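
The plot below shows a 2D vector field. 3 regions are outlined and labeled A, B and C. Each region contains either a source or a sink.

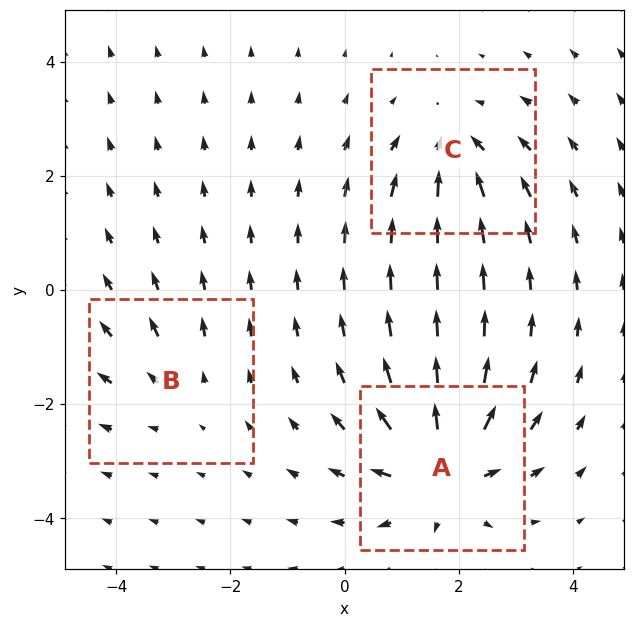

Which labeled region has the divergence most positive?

Divergence at each region's feature centre — A: about +6, B: about +2, C: about -4. Region A is most positive.

A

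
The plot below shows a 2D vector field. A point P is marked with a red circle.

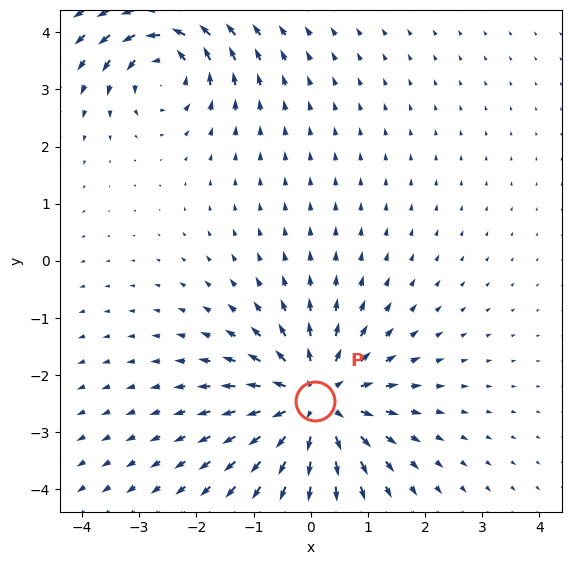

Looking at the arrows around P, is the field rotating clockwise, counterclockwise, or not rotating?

Near P at (0.1, -2.5) the arrows show no circulation. The curl there is ≈0.

not rotating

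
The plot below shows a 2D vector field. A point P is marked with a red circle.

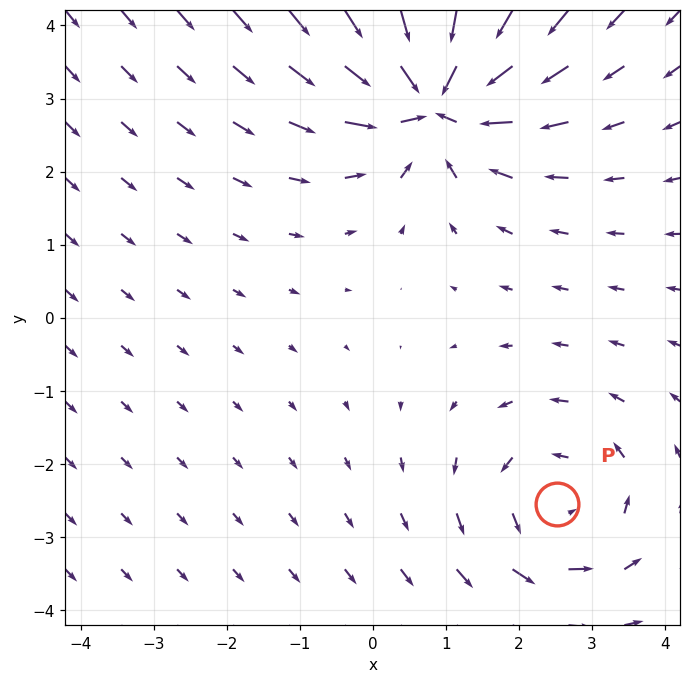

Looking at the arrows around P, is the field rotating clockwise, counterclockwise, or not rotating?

counterclockwise

Near P at (2.5, -2.6) the arrows circulate counterclockwise. The curl (z-component) there is about +3; positive curl means counterclockwise rotation.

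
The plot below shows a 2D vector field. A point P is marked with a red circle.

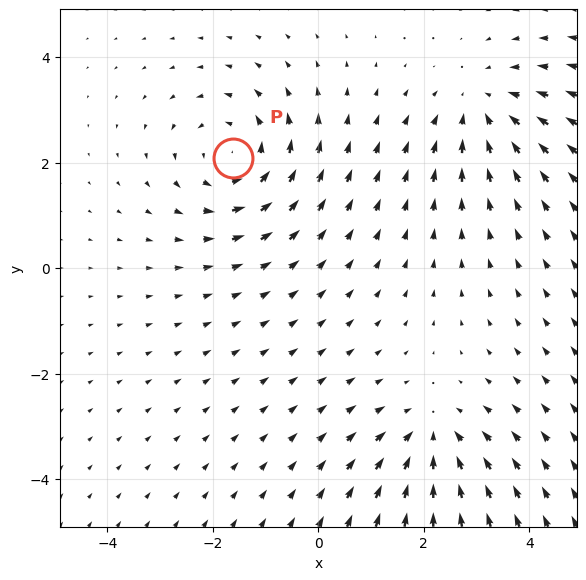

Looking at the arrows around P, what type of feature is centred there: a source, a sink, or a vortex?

vortex

At P (-1.6, 2.1) the arrows circulate counterclockwise. Divergence ≈0, curl about +4 — near-zero divergence with nonzero curl is a vortex.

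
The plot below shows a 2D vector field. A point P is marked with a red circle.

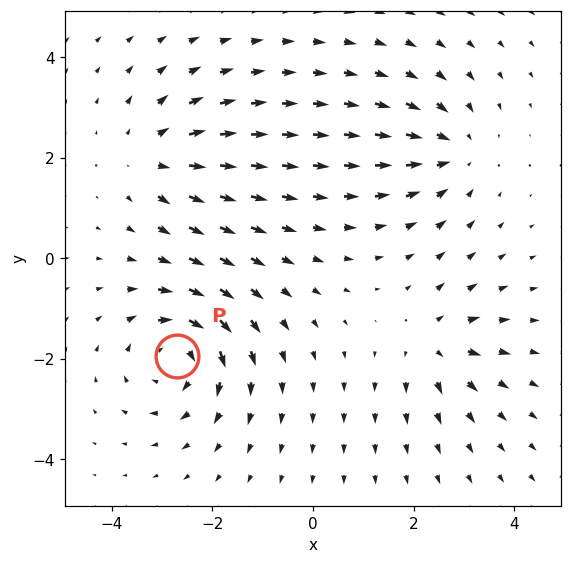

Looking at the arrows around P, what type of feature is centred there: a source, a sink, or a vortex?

At P (-2.7, -2.0) the arrows circulate clockwise. Divergence ≈0, curl about -5 — near-zero divergence with nonzero curl is a vortex.

vortex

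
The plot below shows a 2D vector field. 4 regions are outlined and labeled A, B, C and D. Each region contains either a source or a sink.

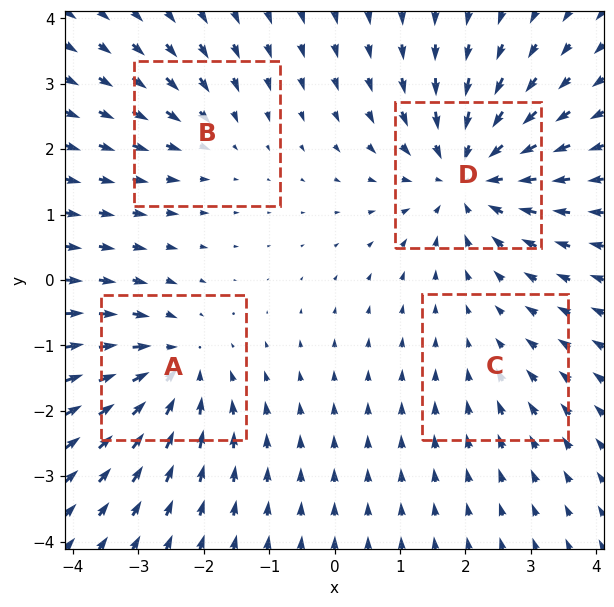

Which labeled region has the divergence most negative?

D

Divergence at each region's feature centre — A: about -5, B: about -3, C: about -2, D: about -7. Region D is most negative.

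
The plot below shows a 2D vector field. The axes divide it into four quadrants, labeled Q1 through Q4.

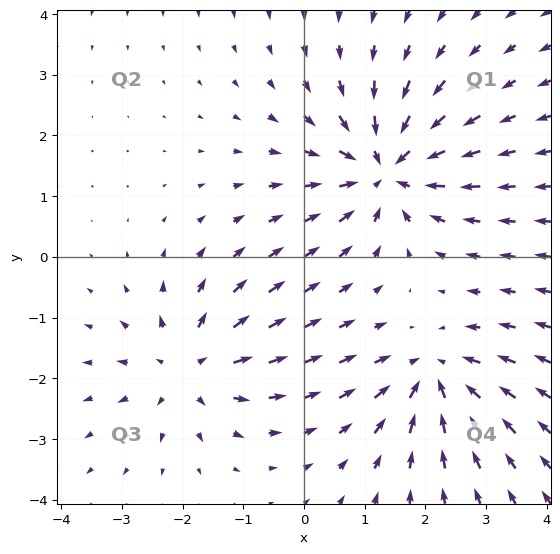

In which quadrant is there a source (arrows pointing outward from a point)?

The source sits at approximately (-1.9, -1.8), which lies in quadrant Q3. The divergence there is about +4, positive as expected for a source.

Q3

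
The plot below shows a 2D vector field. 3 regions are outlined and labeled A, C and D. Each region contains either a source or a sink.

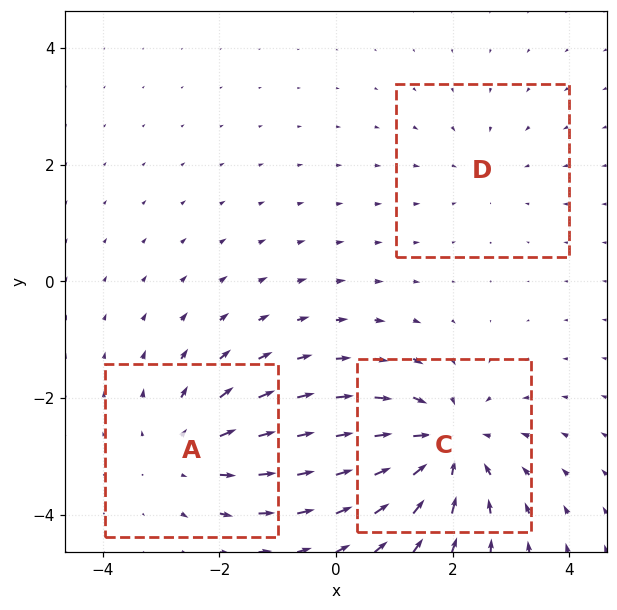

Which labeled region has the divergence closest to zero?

D

Divergence at each region's feature centre — A: about +3, C: about -5, D: about -2. Region D is closest to zero.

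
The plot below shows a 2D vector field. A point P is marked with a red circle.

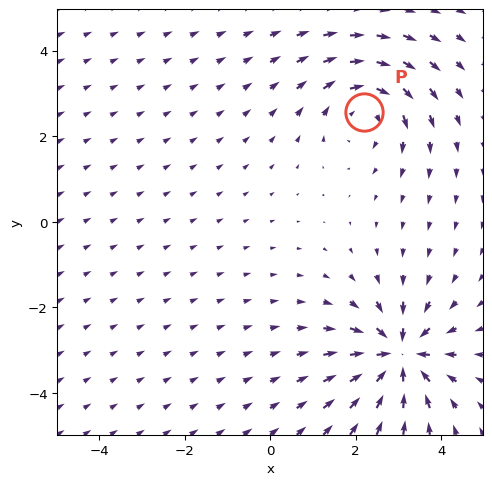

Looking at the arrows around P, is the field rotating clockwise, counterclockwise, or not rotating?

Near P at (2.2, 2.6) the arrows circulate clockwise. The curl (z-component) there is about -3; negative curl means clockwise rotation.

clockwise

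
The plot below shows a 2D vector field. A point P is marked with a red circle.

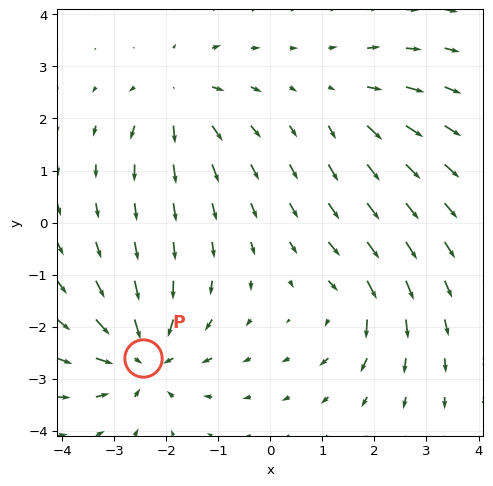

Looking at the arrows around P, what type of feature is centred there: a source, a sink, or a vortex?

At P (-2.4, -2.6) the arrows converge inward. Divergence about -5, curl ≈0 — negative divergence with near-zero curl is a sink.

sink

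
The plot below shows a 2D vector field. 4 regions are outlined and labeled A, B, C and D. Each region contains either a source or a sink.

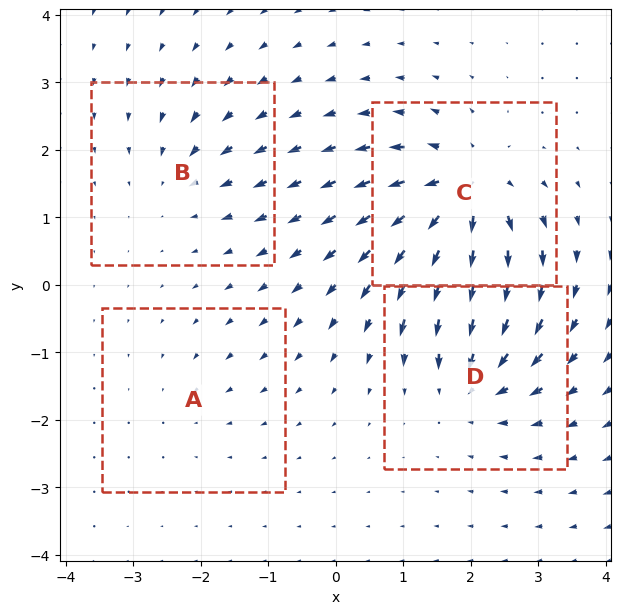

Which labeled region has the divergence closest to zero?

Divergence at each region's feature centre — A: about -2, B: about -4, C: about +9, D: about -6. Region A is closest to zero.

A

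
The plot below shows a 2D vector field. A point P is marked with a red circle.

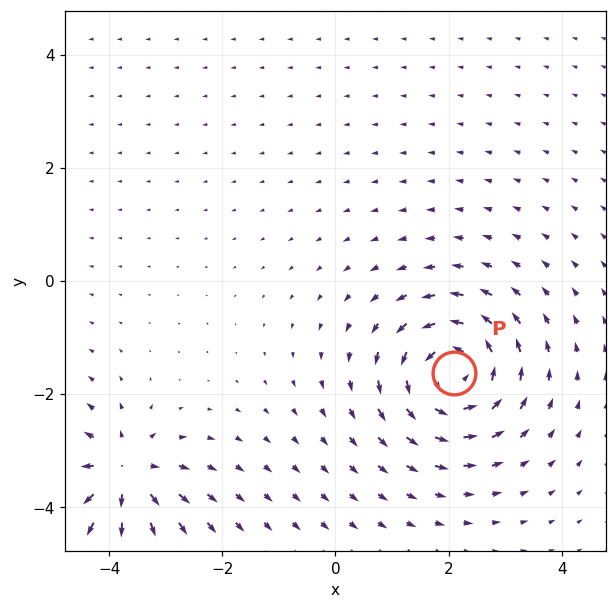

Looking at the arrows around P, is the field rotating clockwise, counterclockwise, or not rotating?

Near P at (2.1, -1.6) the arrows circulate counterclockwise. The curl (z-component) there is about +5; positive curl means counterclockwise rotation.

counterclockwise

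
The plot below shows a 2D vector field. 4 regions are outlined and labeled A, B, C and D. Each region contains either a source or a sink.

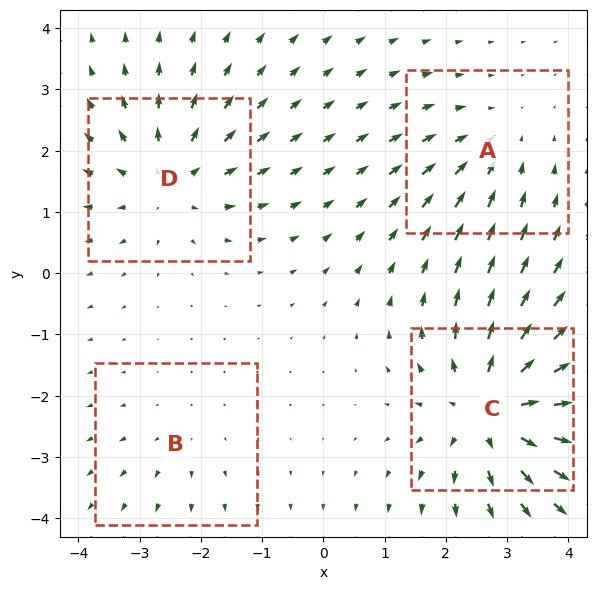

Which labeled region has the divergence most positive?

C

Divergence at each region's feature centre — A: about -3, B: about +2, C: about +6, D: about +4. Region C is most positive.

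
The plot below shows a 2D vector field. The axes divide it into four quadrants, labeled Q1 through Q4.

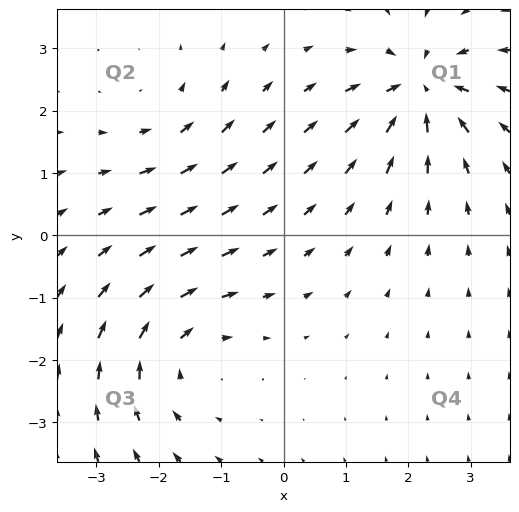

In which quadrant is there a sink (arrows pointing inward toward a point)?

Q1

The sink sits at approximately (2.2, 2.3), which lies in quadrant Q1. The divergence there is about -6, negative as expected for a sink.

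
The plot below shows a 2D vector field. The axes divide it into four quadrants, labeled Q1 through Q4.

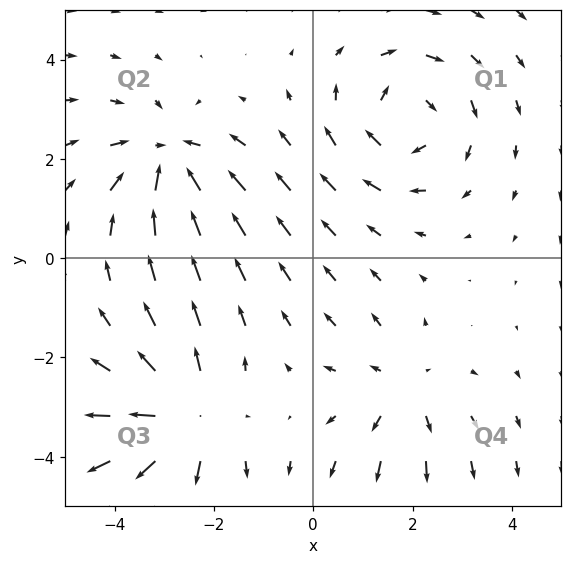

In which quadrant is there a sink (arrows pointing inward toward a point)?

The sink sits at approximately (-2.9, 2.0), which lies in quadrant Q2. The divergence there is about -4, negative as expected for a sink.

Q2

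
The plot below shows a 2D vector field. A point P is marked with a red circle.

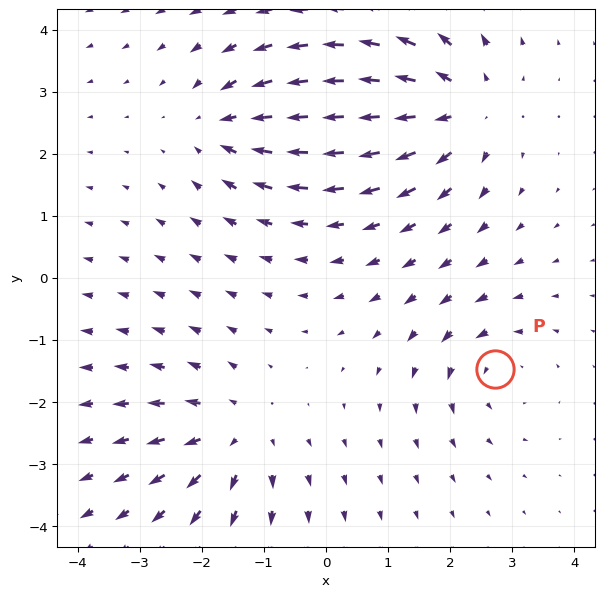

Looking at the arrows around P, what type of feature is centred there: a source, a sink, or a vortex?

At P (2.7, -1.5) the arrows circulate counterclockwise. Divergence ≈0, curl about +4 — near-zero divergence with nonzero curl is a vortex.

vortex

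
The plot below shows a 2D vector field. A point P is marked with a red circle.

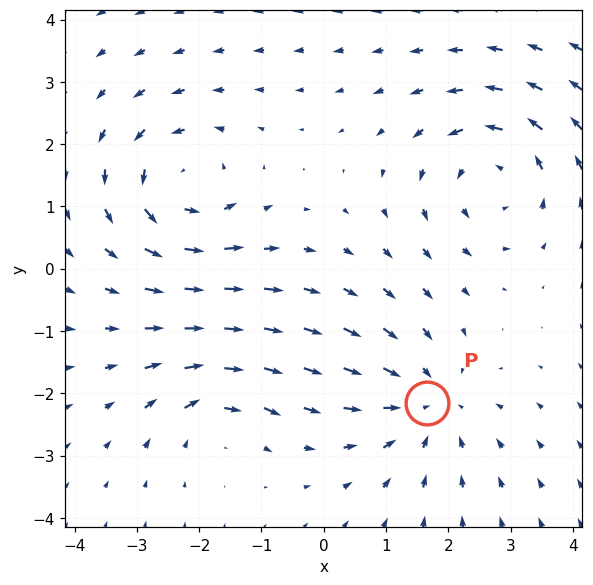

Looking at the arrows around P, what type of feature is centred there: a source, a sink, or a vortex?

sink

At P (1.7, -2.2) the arrows converge inward. Divergence about -4, curl ≈0 — negative divergence with near-zero curl is a sink.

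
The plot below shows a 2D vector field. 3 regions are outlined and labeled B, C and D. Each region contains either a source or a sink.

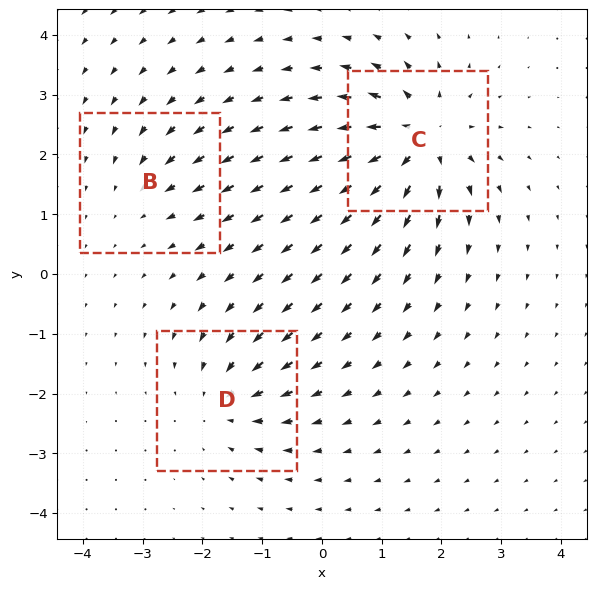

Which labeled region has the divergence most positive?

C

Divergence at each region's feature centre — B: about -2, C: about +6, D: about -4. Region C is most positive.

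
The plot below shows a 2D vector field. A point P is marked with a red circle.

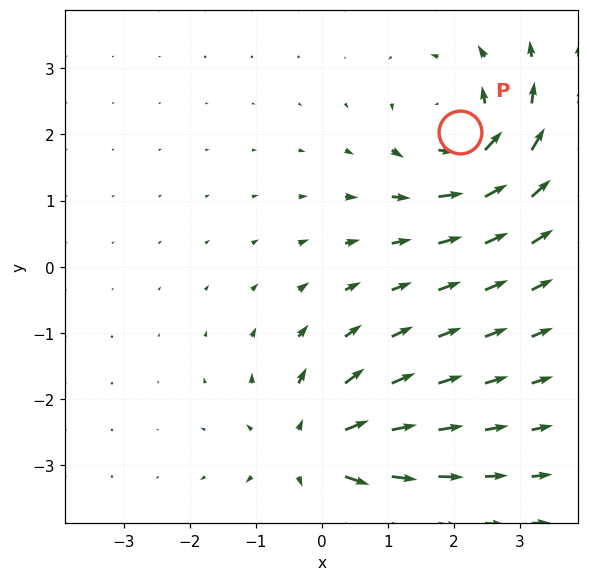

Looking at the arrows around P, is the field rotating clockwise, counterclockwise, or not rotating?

Near P at (2.1, 2.0) the arrows circulate counterclockwise. The curl (z-component) there is about +5; positive curl means counterclockwise rotation.

counterclockwise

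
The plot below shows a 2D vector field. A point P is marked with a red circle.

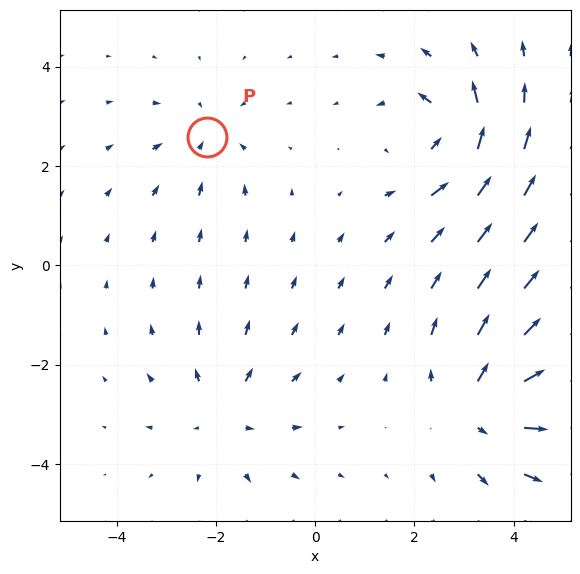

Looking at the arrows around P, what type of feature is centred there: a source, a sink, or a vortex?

At P (-2.2, 2.6) the arrows converge inward. Divergence about -3, curl ≈0 — negative divergence with near-zero curl is a sink.

sink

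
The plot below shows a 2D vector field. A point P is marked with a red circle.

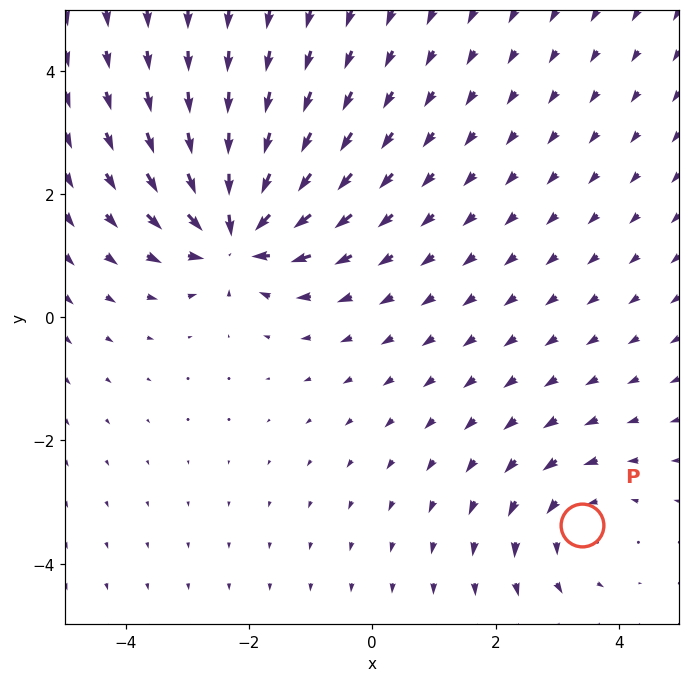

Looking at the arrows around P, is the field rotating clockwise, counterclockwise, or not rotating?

Near P at (3.4, -3.4) the arrows circulate counterclockwise. The curl (z-component) there is about +3; positive curl means counterclockwise rotation.

counterclockwise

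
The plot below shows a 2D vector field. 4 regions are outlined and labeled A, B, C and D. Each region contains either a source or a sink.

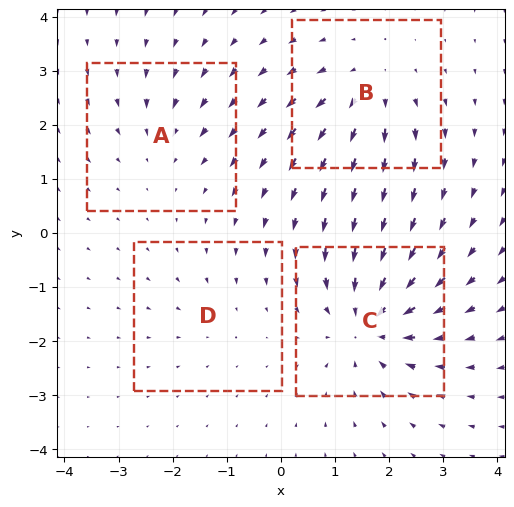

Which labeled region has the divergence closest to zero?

Divergence at each region's feature centre — A: about -3, B: about +5, C: about -7, D: about -2. Region D is closest to zero.

D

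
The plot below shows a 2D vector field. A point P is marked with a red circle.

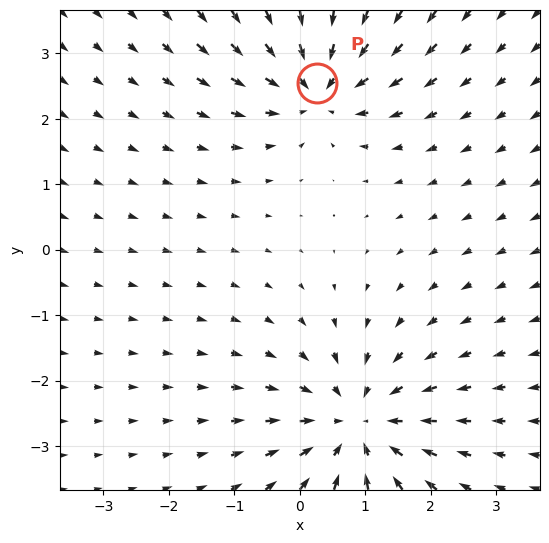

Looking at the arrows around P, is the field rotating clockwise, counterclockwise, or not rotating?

Near P at (0.3, 2.5) the arrows show no circulation. The curl there is ≈0.

not rotating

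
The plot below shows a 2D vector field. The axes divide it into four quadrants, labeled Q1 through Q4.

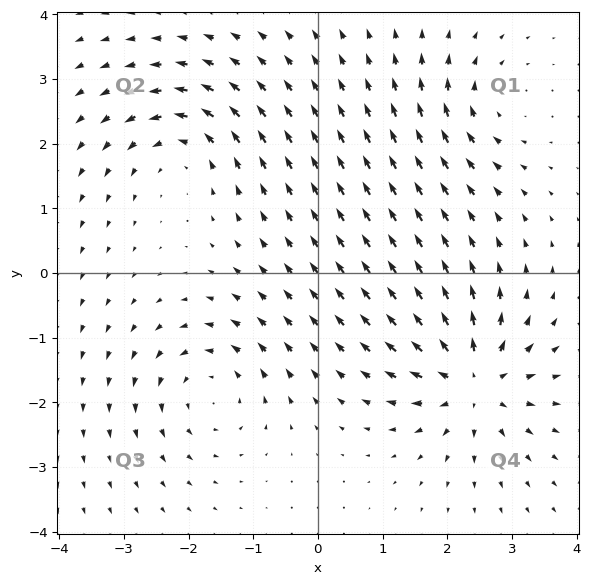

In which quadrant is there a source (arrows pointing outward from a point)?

The source sits at approximately (2.4, -1.7), which lies in quadrant Q4. The divergence there is about +7, positive as expected for a source.

Q4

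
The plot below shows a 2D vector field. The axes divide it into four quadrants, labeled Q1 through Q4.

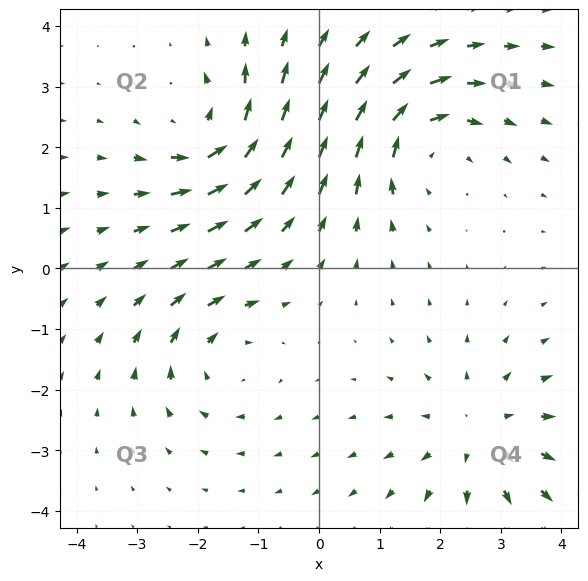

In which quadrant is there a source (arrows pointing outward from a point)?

The source sits at approximately (2.7, -2.7), which lies in quadrant Q4. The divergence there is about +3, positive as expected for a source.

Q4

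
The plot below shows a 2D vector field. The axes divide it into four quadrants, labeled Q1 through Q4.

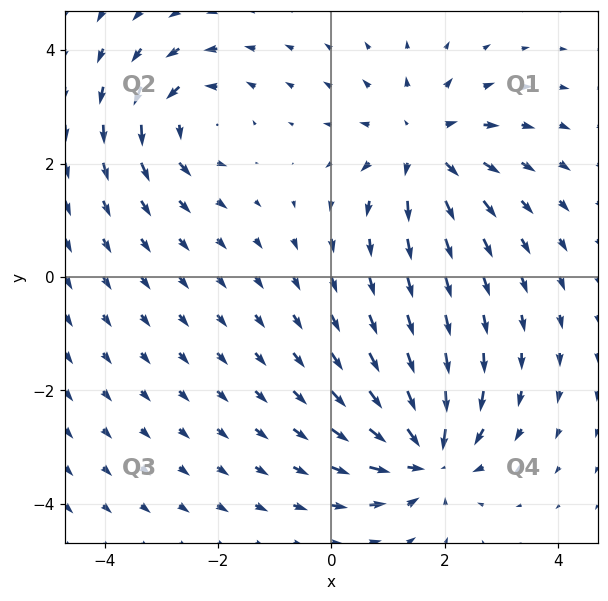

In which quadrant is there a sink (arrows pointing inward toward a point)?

The sink sits at approximately (1.7, -3.2), which lies in quadrant Q4. The divergence there is about -6, negative as expected for a sink.

Q4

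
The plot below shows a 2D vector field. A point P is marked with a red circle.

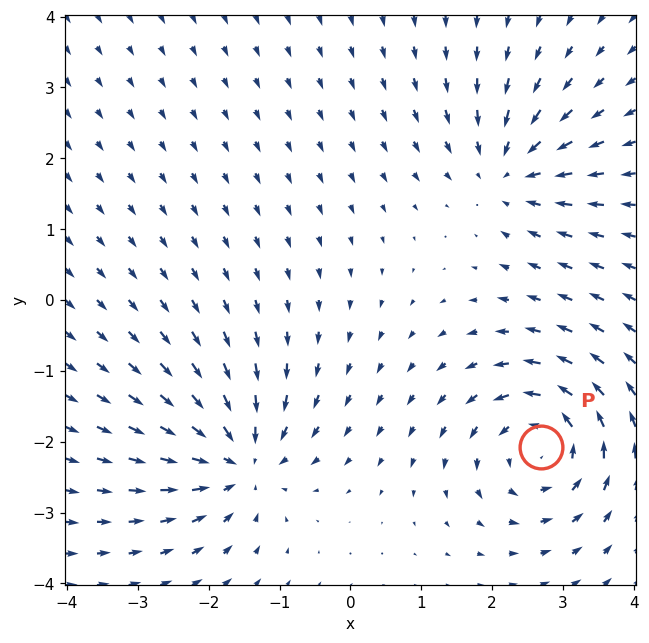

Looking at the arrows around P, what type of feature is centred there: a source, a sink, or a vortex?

At P (2.7, -2.1) the arrows circulate counterclockwise. Divergence ≈0, curl about +5 — near-zero divergence with nonzero curl is a vortex.

vortex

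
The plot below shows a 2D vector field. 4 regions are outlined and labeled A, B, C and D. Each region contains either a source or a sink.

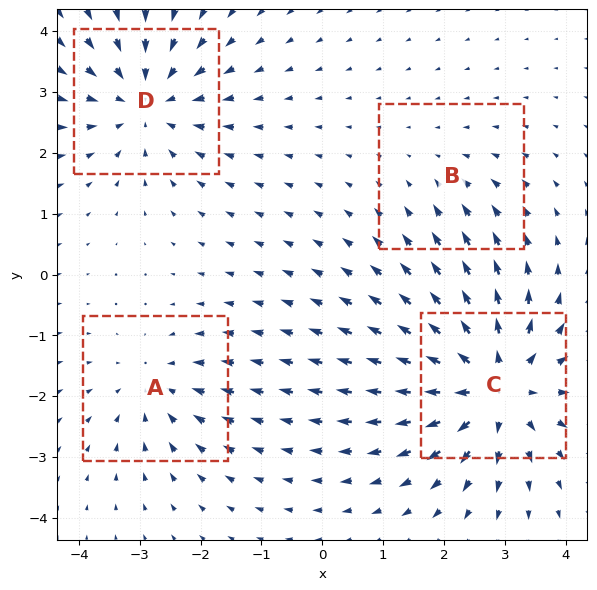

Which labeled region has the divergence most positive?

Divergence at each region's feature centre — A: about -3, B: about -2, C: about +6, D: about -5. Region C is most positive.

C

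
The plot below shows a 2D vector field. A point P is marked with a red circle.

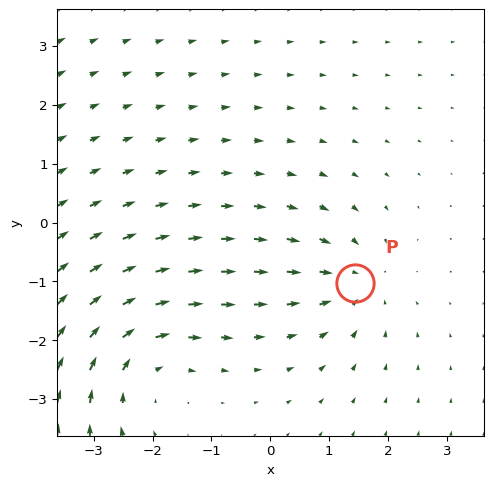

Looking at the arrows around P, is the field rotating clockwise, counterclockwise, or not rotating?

not rotating

Near P at (1.4, -1.0) the arrows show no circulation. The curl there is ≈0.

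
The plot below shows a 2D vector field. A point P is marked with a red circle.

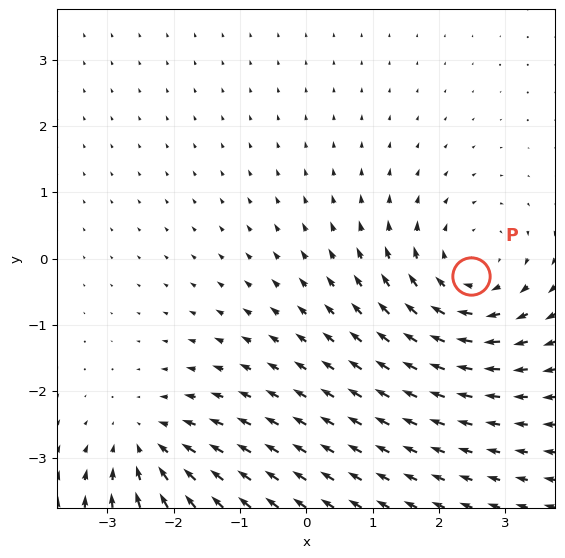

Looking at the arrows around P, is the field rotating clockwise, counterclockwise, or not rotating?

Near P at (2.5, -0.3) the arrows circulate clockwise. The curl (z-component) there is about -4; negative curl means clockwise rotation.

clockwise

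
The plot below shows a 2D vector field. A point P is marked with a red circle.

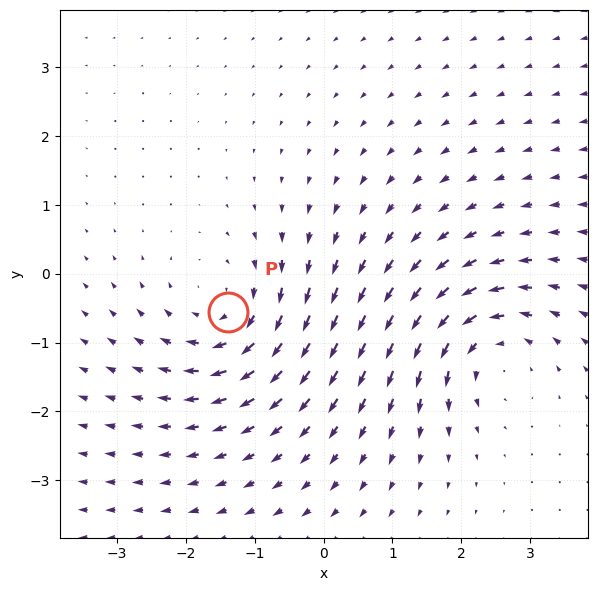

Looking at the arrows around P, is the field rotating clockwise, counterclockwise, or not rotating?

Near P at (-1.4, -0.6) the arrows circulate clockwise. The curl (z-component) there is about -4; negative curl means clockwise rotation.

clockwise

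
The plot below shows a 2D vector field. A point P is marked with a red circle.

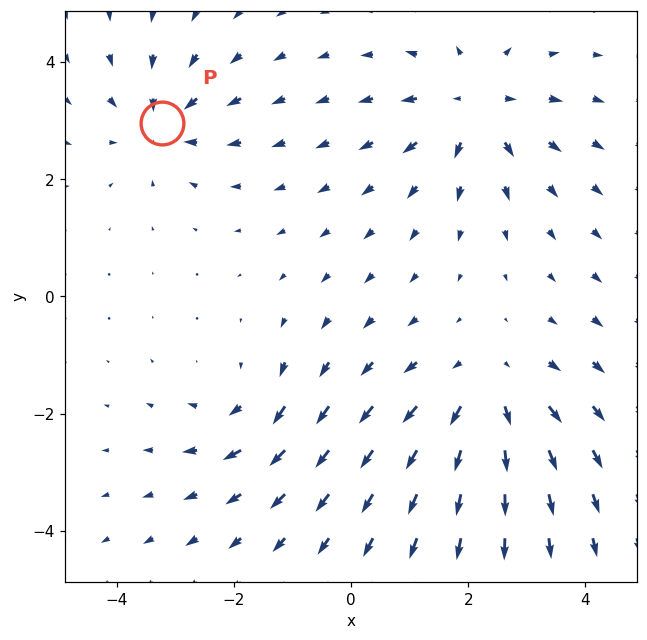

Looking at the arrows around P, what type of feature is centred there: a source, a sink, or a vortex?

At P (-3.2, 3.0) the arrows converge inward. Divergence about -4, curl ≈0 — negative divergence with near-zero curl is a sink.

sink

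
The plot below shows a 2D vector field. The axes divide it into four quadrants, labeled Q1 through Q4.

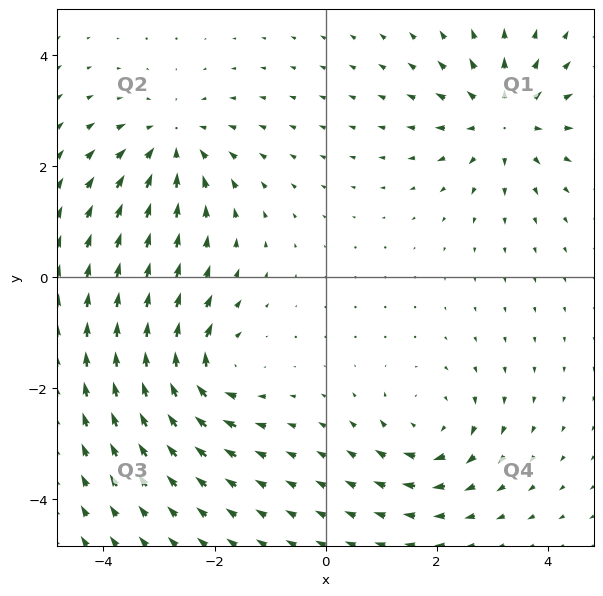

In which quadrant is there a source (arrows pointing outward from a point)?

The source sits at approximately (3.2, 2.8), which lies in quadrant Q1. The divergence there is about +4, positive as expected for a source.

Q1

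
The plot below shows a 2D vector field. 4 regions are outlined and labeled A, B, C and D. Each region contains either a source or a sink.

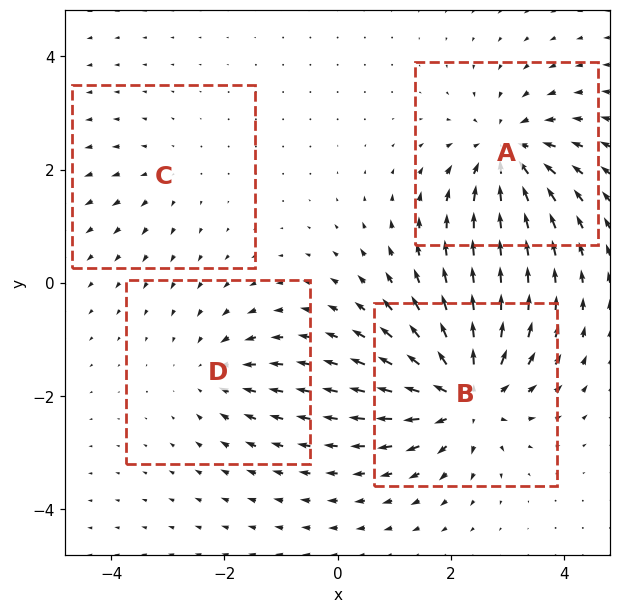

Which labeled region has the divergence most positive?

B

Divergence at each region's feature centre — A: about -6, B: about +8, C: about +2, D: about -4. Region B is most positive.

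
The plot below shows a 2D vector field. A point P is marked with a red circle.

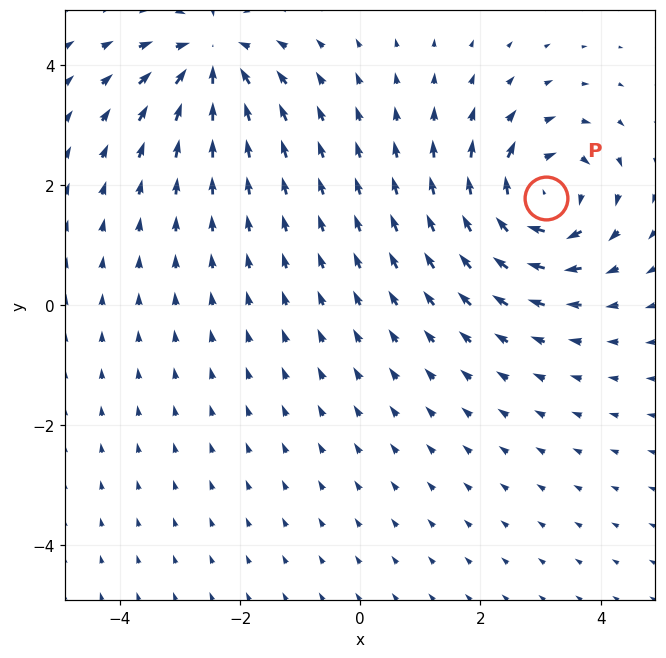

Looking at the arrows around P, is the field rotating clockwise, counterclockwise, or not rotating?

Near P at (3.1, 1.8) the arrows circulate clockwise. The curl (z-component) there is about -6; negative curl means clockwise rotation.

clockwise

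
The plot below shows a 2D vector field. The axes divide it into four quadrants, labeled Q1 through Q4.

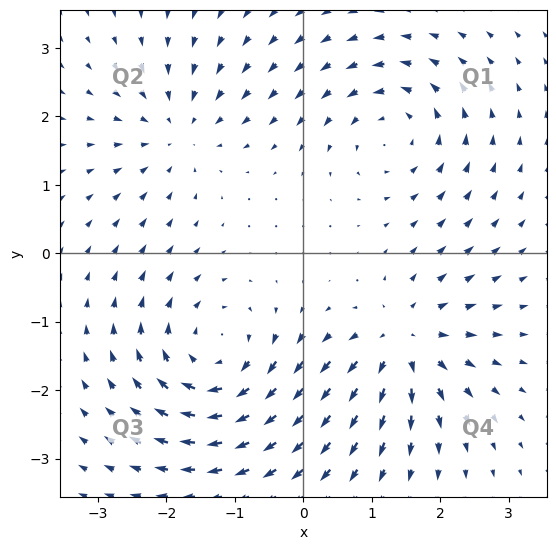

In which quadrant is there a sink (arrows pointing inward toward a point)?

Q2

The sink sits at approximately (-1.8, 1.8), which lies in quadrant Q2. The divergence there is about -3, negative as expected for a sink.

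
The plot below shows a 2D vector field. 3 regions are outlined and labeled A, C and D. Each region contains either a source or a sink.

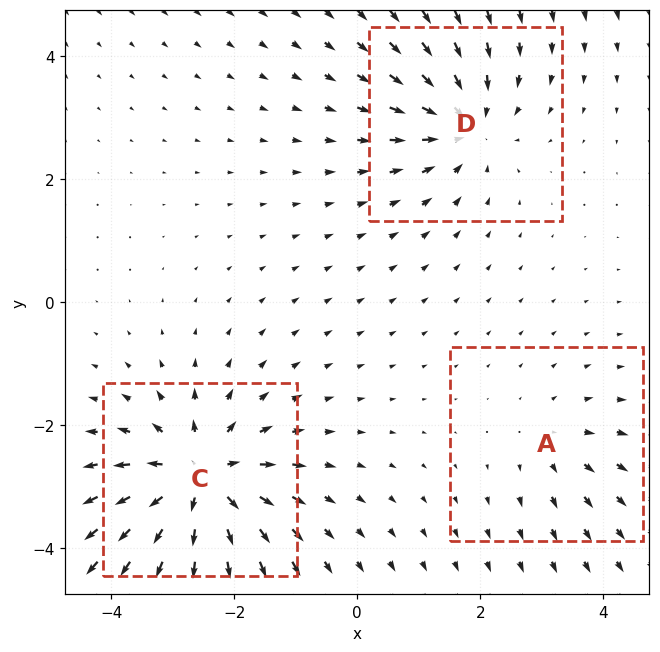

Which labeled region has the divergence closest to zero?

Divergence at each region's feature centre — A: about +2, C: about +6, D: about -4. Region A is closest to zero.

A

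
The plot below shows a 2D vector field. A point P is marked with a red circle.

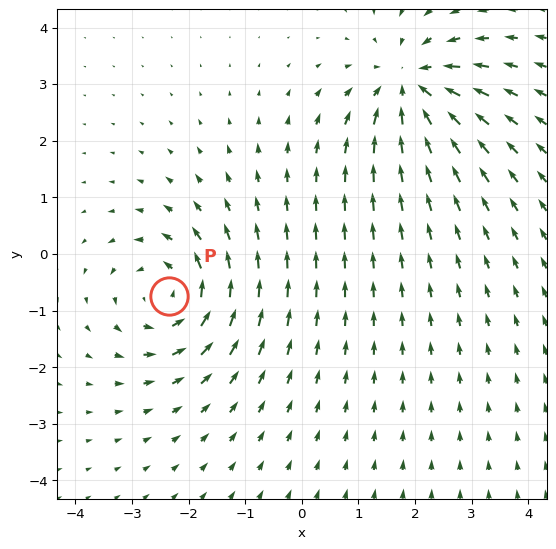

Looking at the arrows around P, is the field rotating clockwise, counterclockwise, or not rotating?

counterclockwise

Near P at (-2.3, -0.7) the arrows circulate counterclockwise. The curl (z-component) there is about +4; positive curl means counterclockwise rotation.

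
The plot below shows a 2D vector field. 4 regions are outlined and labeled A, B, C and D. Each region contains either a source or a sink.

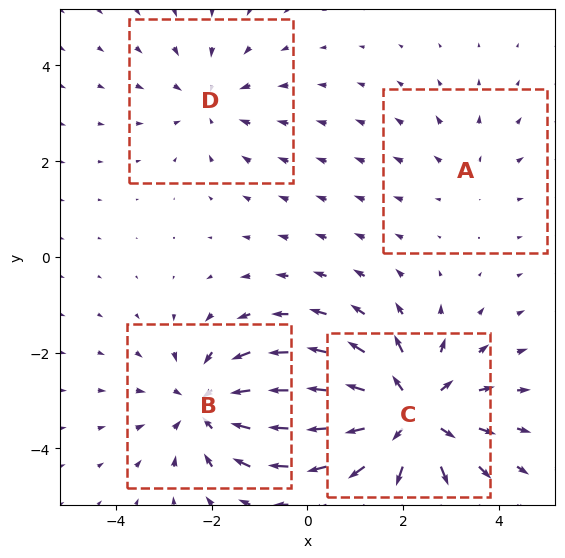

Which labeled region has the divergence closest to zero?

A

Divergence at each region's feature centre — A: about +2, B: about -4, C: about +6, D: about -3. Region A is closest to zero.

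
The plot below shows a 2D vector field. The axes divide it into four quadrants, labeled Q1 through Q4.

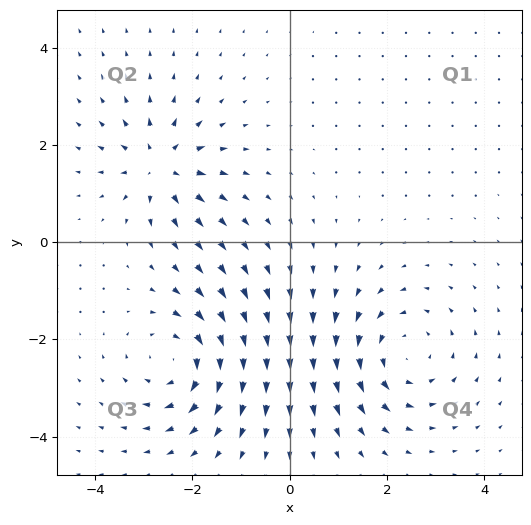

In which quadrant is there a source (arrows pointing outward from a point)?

The source sits at approximately (-2.7, 1.6), which lies in quadrant Q2. The divergence there is about +5, positive as expected for a source.

Q2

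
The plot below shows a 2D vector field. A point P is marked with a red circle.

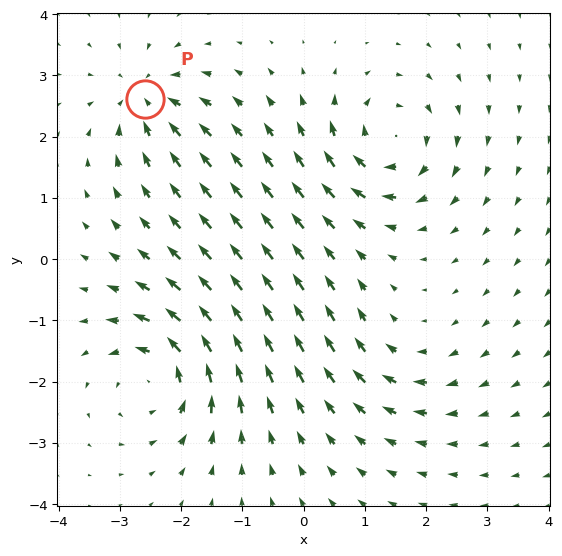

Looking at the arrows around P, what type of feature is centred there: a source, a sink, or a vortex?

sink

At P (-2.6, 2.6) the arrows converge inward. Divergence about -4, curl ≈0 — negative divergence with near-zero curl is a sink.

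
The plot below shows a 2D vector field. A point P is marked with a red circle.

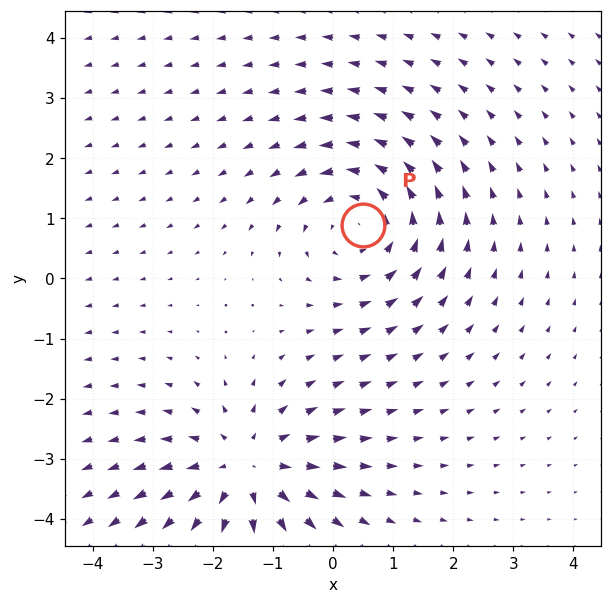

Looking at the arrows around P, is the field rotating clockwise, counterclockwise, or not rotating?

Near P at (0.5, 0.9) the arrows circulate counterclockwise. The curl (z-component) there is about +4; positive curl means counterclockwise rotation.

counterclockwise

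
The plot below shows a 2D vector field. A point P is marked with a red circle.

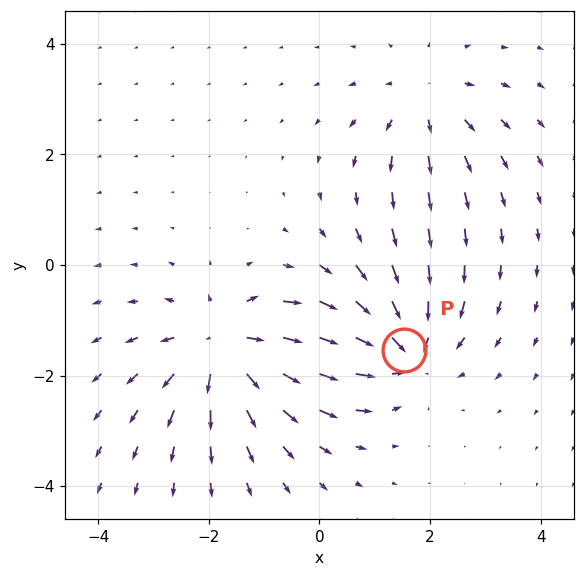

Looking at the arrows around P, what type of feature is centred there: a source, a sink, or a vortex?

At P (1.5, -1.5) the arrows converge inward. Divergence about -5, curl ≈0 — negative divergence with near-zero curl is a sink.

sink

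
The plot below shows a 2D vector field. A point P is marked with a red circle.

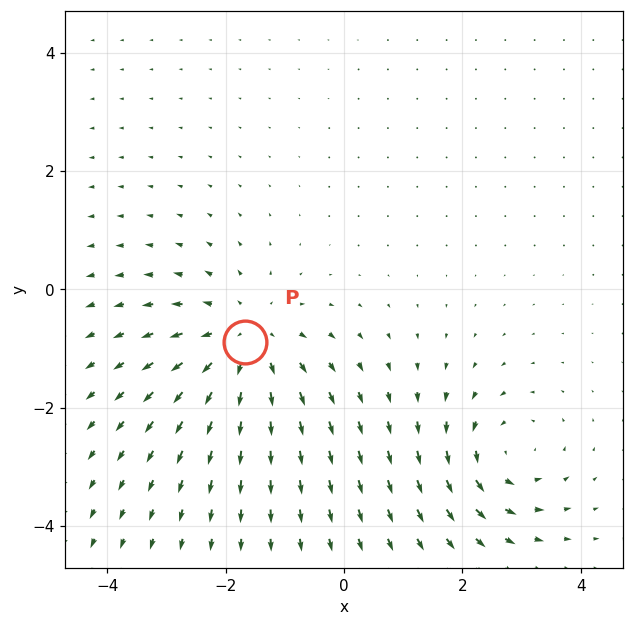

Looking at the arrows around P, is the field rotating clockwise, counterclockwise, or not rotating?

Near P at (-1.7, -0.9) the arrows show no circulation. The curl there is ≈0.

not rotating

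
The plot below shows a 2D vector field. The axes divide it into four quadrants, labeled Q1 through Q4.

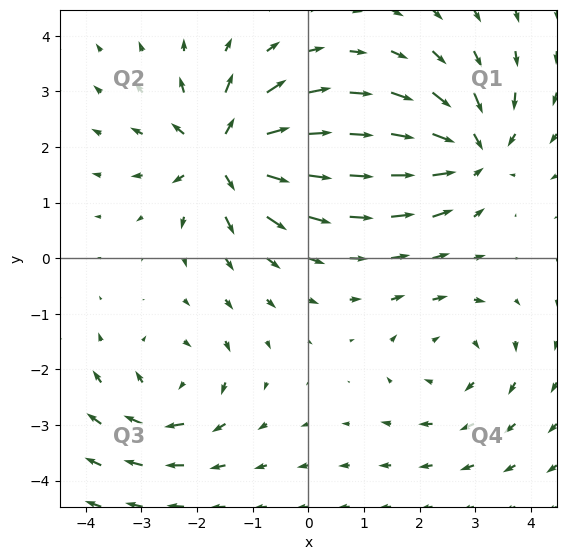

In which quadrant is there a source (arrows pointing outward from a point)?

The source sits at approximately (-1.5, 1.9), which lies in quadrant Q2. The divergence there is about +7, positive as expected for a source.

Q2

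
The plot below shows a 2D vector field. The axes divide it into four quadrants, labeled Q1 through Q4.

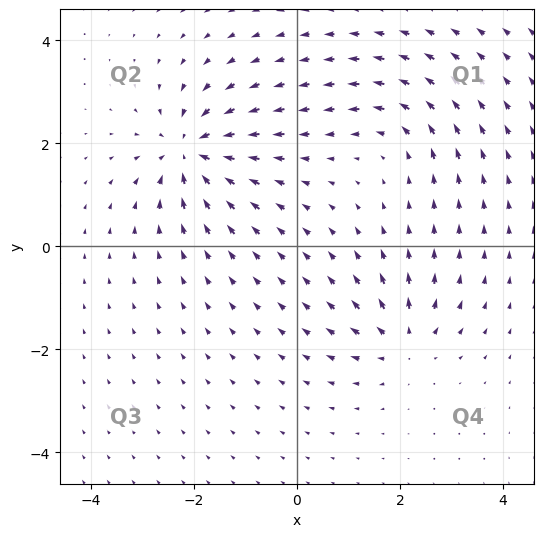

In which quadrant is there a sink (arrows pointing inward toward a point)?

Q2

The sink sits at approximately (-2.1, 1.8), which lies in quadrant Q2. The divergence there is about -6, negative as expected for a sink.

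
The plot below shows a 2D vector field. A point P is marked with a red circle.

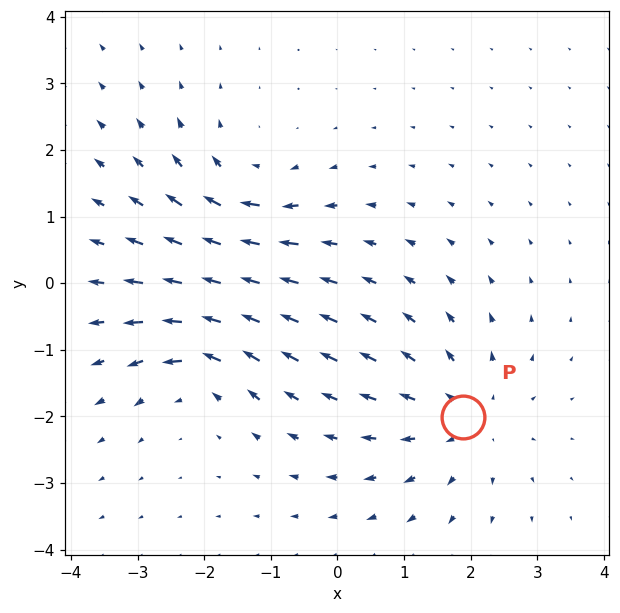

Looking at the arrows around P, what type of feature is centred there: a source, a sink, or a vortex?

source

At P (1.9, -2.0) the arrows spread outward. Divergence about +4, curl ≈0 — positive divergence with near-zero curl is a source.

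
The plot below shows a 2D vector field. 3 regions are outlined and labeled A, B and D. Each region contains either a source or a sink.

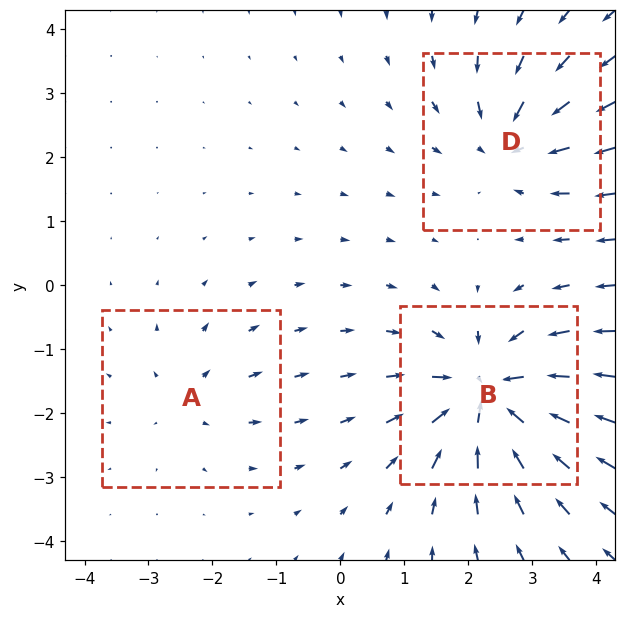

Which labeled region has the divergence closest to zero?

A

Divergence at each region's feature centre — A: about +2, B: about -6, D: about -4. Region A is closest to zero.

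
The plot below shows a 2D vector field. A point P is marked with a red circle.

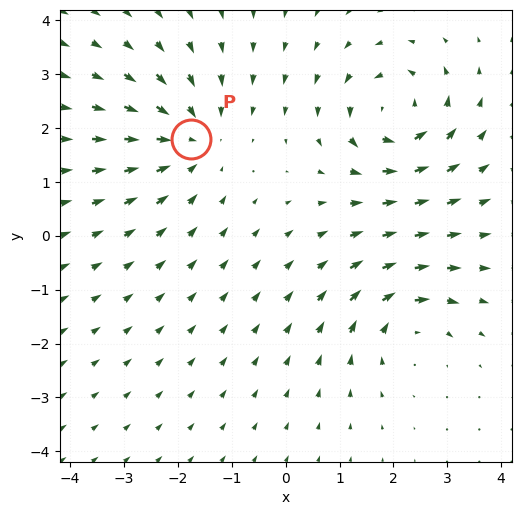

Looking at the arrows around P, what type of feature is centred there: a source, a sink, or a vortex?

sink

At P (-1.8, 1.8) the arrows converge inward. Divergence about -3, curl ≈0 — negative divergence with near-zero curl is a sink.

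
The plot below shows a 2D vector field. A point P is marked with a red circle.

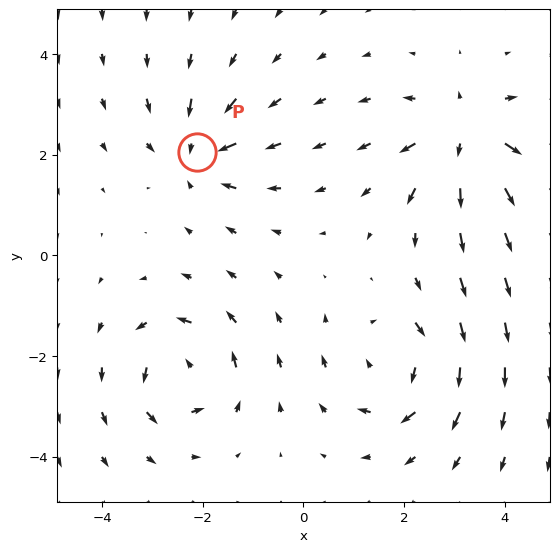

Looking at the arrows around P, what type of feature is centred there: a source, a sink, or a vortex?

At P (-2.1, 2.0) the arrows converge inward. Divergence about -5, curl ≈0 — negative divergence with near-zero curl is a sink.

sink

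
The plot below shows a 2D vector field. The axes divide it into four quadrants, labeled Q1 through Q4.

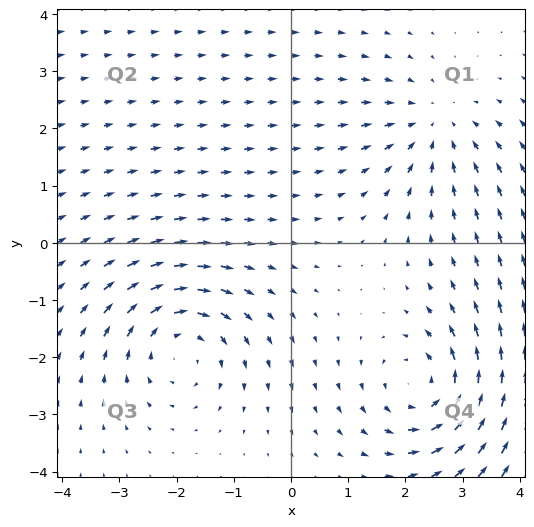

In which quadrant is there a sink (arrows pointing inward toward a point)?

The sink sits at approximately (2.5, 2.0), which lies in quadrant Q1. The divergence there is about -3, negative as expected for a sink.

Q1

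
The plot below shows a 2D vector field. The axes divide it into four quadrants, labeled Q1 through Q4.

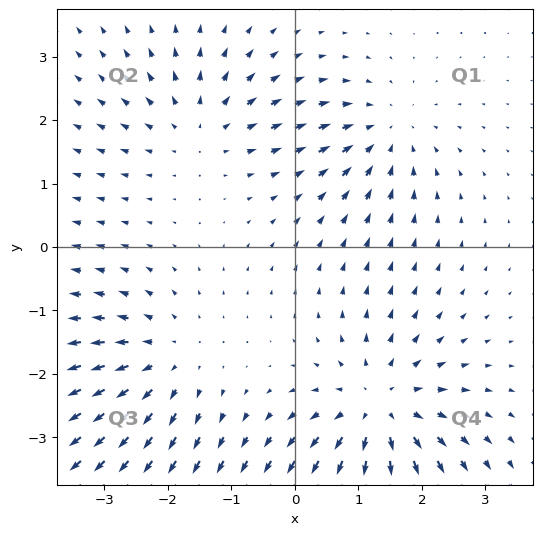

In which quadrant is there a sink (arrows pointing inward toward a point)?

The sink sits at approximately (1.4, 1.8), which lies in quadrant Q1. The divergence there is about -3, negative as expected for a sink.

Q1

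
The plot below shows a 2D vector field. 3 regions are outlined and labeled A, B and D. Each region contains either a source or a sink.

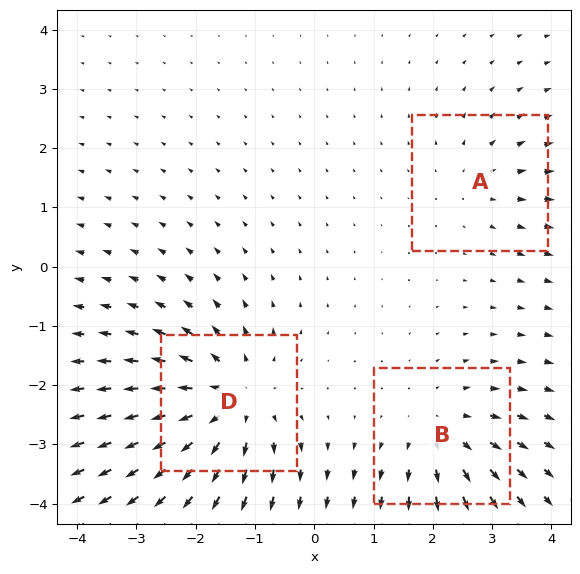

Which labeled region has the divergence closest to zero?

A

Divergence at each region's feature centre — A: about +2, B: about +3, D: about +4. Region A is closest to zero.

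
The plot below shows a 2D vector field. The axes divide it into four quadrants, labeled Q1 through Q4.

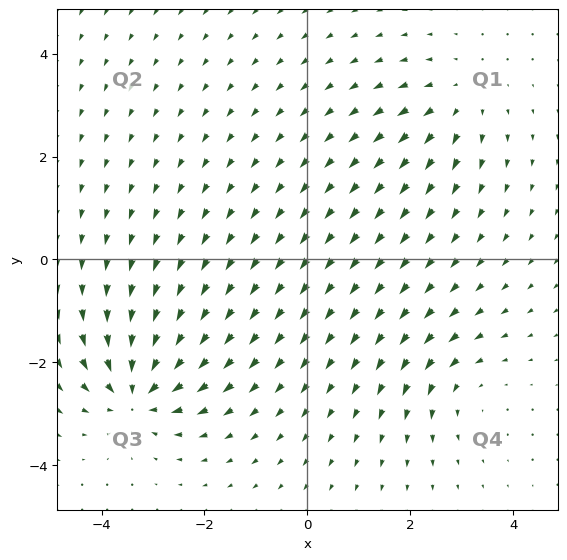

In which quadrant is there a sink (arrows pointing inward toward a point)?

The sink sits at approximately (-3.3, -2.6), which lies in quadrant Q3. The divergence there is about -7, negative as expected for a sink.

Q3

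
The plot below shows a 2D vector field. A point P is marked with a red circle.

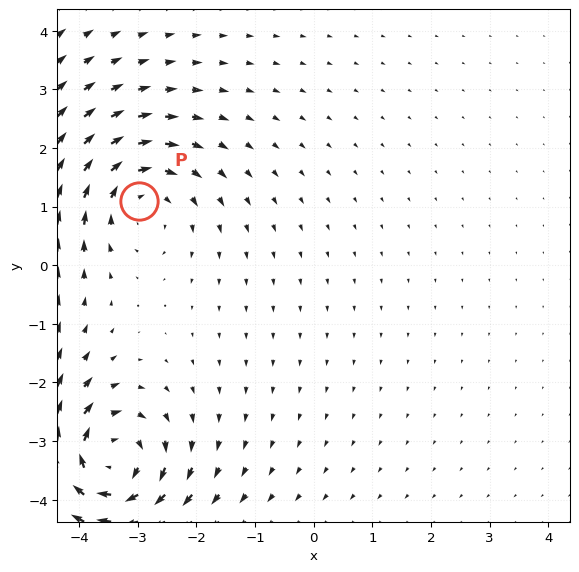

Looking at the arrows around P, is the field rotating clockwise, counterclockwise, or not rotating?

clockwise

Near P at (-3.0, 1.1) the arrows circulate clockwise. The curl (z-component) there is about -2; negative curl means clockwise rotation.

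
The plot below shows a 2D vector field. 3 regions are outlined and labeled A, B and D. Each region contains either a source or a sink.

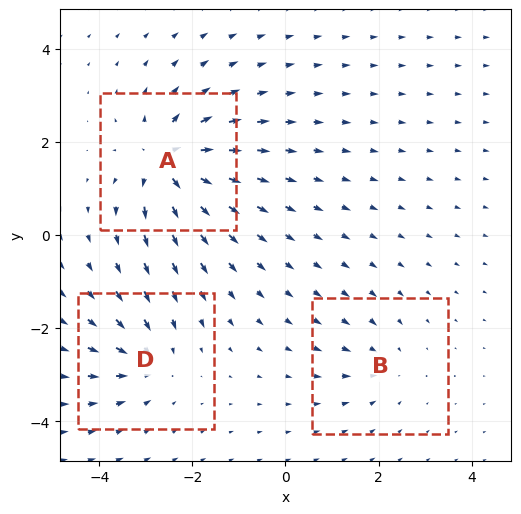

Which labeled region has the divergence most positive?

Divergence at each region's feature centre — A: about +6, B: about -2, D: about -3. Region A is most positive.

A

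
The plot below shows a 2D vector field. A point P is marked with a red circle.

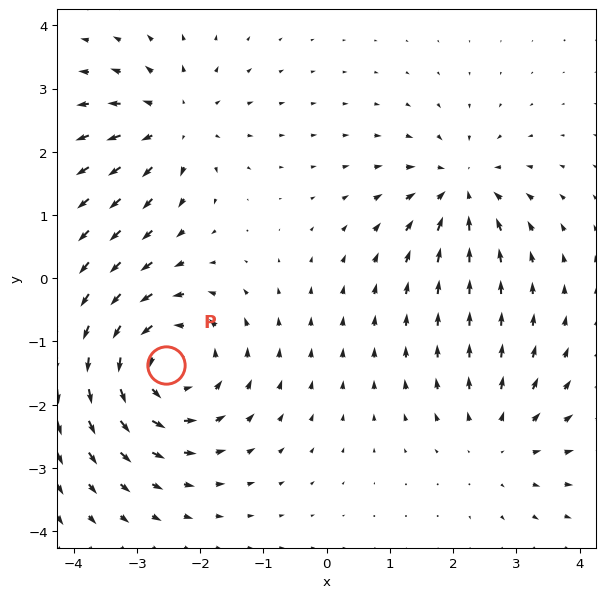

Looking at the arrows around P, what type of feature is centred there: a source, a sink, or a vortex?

vortex

At P (-2.5, -1.4) the arrows circulate counterclockwise. Divergence ≈0, curl about +5 — near-zero divergence with nonzero curl is a vortex.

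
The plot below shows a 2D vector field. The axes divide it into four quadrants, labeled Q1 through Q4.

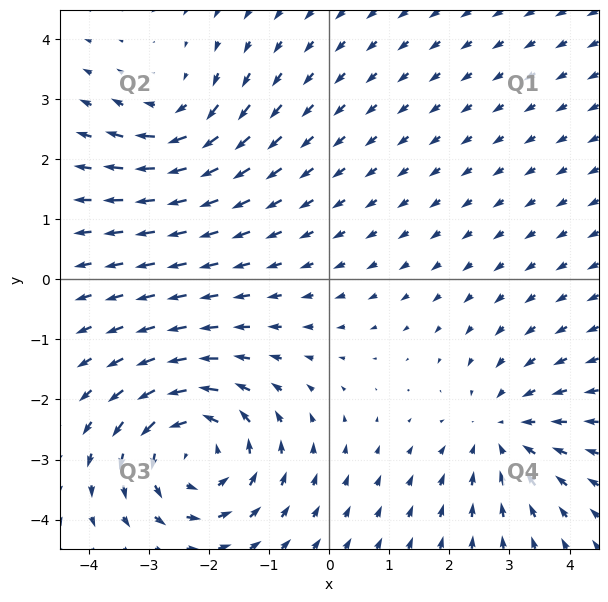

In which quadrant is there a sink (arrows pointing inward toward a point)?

Q4

The sink sits at approximately (2.9, -2.5), which lies in quadrant Q4. The divergence there is about -3, negative as expected for a sink.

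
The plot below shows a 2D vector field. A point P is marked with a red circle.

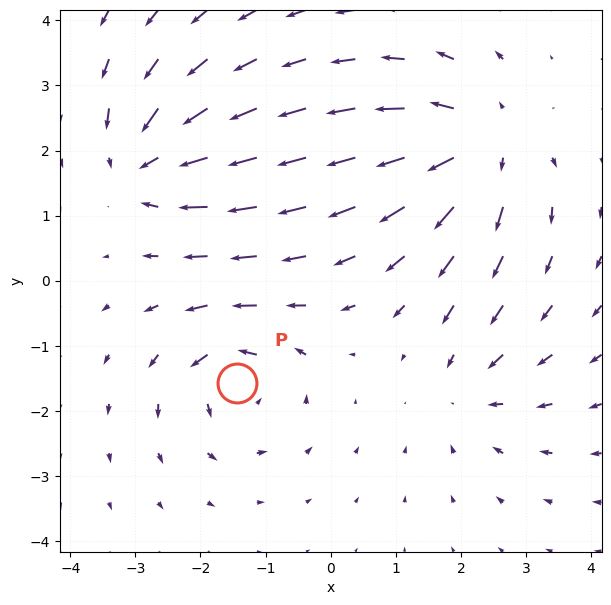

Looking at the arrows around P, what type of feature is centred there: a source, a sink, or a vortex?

At P (-1.4, -1.6) the arrows circulate counterclockwise. Divergence ≈0, curl about +5 — near-zero divergence with nonzero curl is a vortex.

vortex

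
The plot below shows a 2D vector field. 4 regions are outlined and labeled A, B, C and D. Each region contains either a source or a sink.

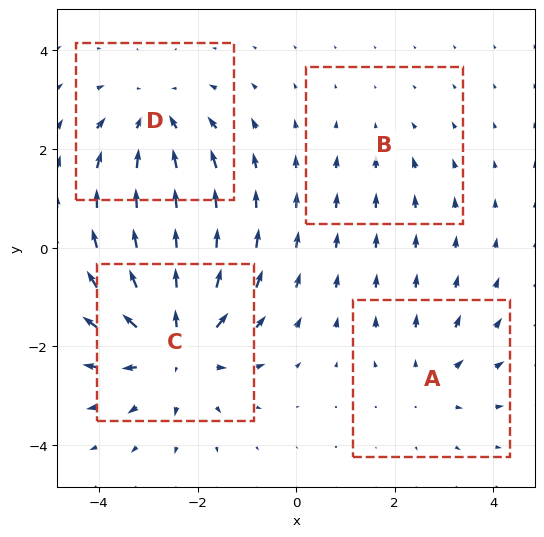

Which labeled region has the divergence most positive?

C

Divergence at each region's feature centre — A: about +3, B: about -2, C: about +6, D: about -4. Region C is most positive.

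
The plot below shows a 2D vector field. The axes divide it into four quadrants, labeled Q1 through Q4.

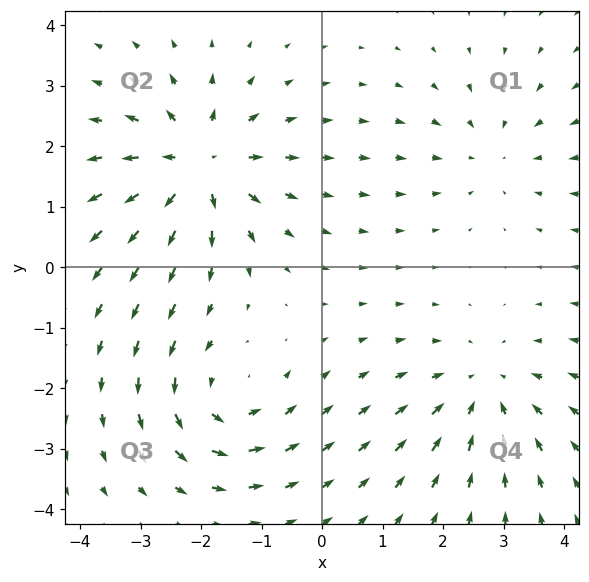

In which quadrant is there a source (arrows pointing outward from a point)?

The source sits at approximately (-2.0, 1.7), which lies in quadrant Q2. The divergence there is about +5, positive as expected for a source.

Q2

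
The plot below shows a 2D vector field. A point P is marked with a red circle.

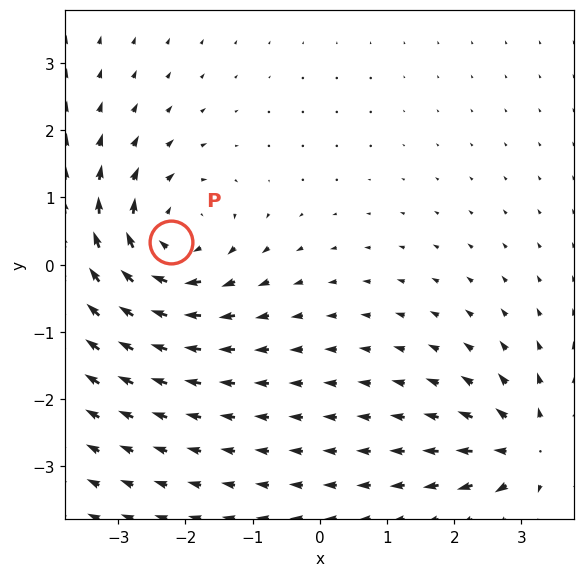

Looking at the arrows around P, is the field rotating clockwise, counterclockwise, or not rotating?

clockwise

Near P at (-2.2, 0.3) the arrows circulate clockwise. The curl (z-component) there is about -4; negative curl means clockwise rotation.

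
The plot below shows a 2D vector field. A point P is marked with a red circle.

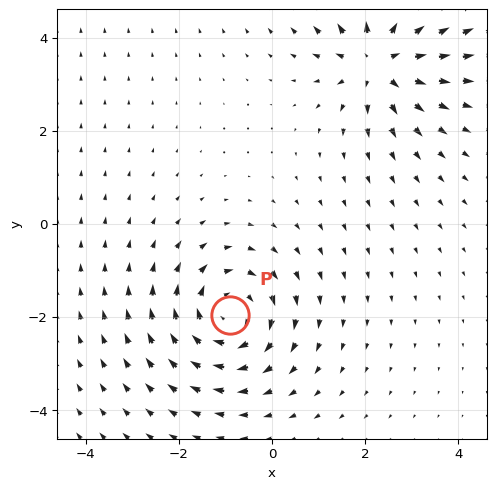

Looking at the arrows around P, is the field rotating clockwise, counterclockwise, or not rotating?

Near P at (-0.9, -2.0) the arrows circulate clockwise. The curl (z-component) there is about -3; negative curl means clockwise rotation.

clockwise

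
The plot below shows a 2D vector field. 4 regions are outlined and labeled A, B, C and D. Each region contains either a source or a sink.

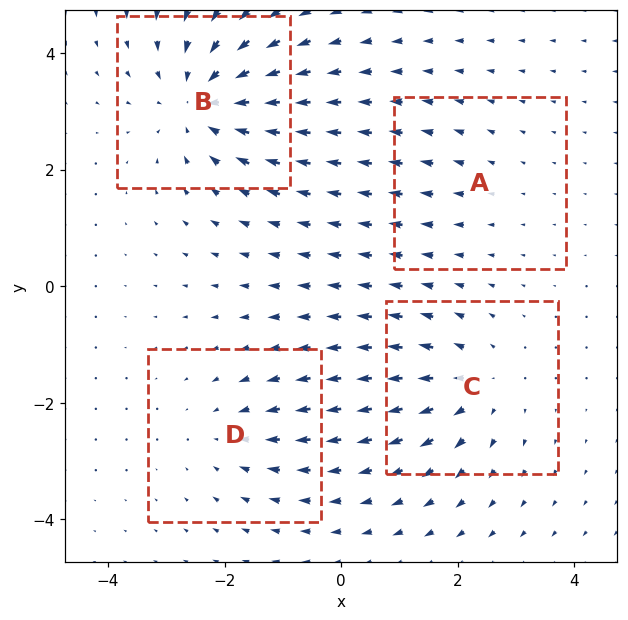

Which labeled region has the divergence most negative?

Divergence at each region's feature centre — A: about +2, B: about -6, C: about +4, D: about -3. Region B is most negative.

B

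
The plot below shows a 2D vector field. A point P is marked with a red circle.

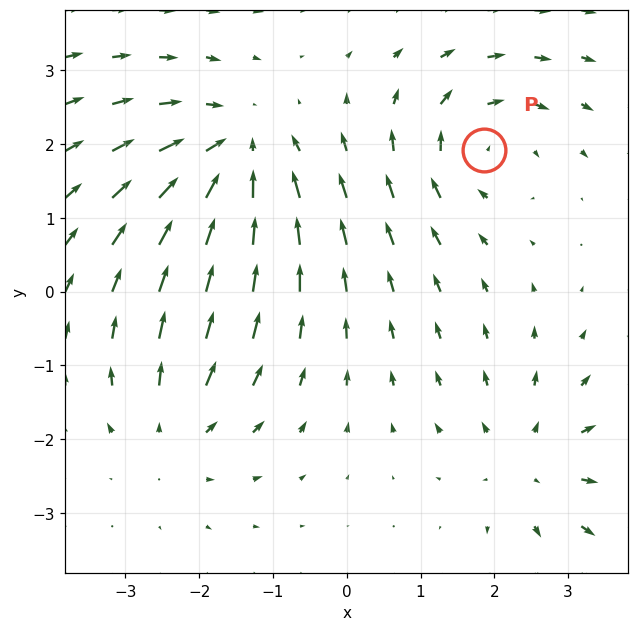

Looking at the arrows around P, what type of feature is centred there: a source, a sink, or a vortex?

At P (1.9, 1.9) the arrows circulate clockwise. Divergence ≈0, curl about -4 — near-zero divergence with nonzero curl is a vortex.

vortex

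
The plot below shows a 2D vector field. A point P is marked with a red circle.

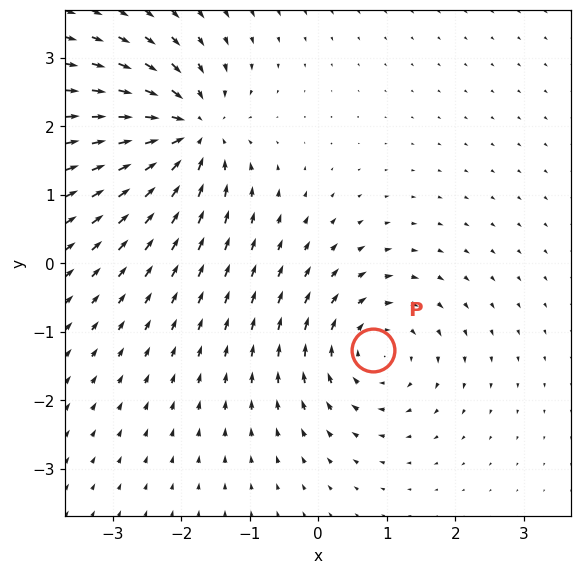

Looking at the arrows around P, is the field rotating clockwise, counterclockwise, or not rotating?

Near P at (0.8, -1.3) the arrows circulate clockwise. The curl (z-component) there is about -4; negative curl means clockwise rotation.

clockwise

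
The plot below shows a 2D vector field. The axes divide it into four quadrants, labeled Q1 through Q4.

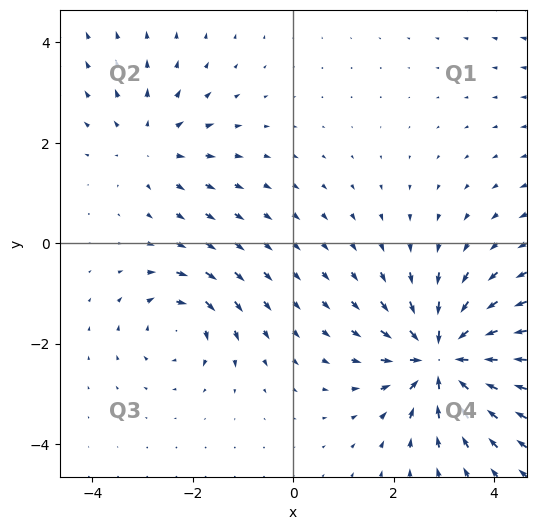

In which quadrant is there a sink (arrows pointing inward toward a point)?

Q4

The sink sits at approximately (3.0, -2.3), which lies in quadrant Q4. The divergence there is about -6, negative as expected for a sink.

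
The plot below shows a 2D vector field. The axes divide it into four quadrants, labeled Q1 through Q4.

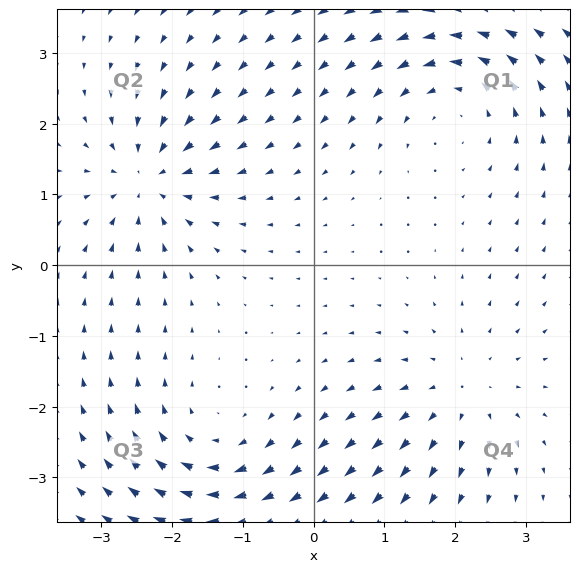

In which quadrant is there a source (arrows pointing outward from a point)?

Q4

The source sits at approximately (2.1, -1.8), which lies in quadrant Q4. The divergence there is about +4, positive as expected for a source.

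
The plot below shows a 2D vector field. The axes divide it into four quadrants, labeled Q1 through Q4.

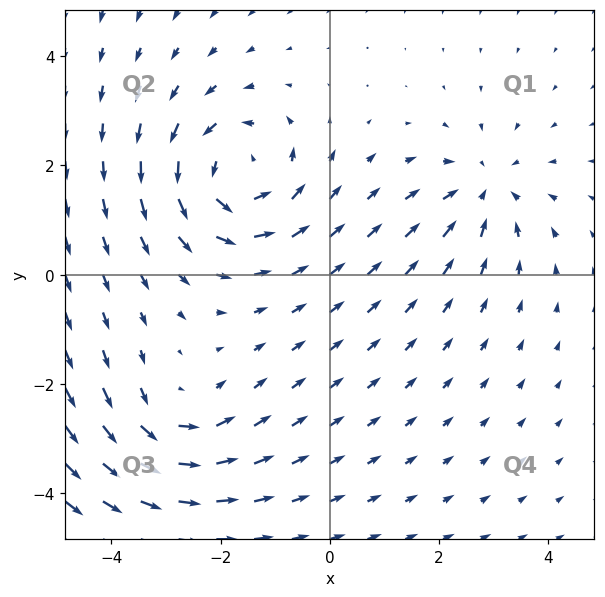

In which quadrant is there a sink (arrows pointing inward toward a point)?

Q1

The sink sits at approximately (2.9, 1.6), which lies in quadrant Q1. The divergence there is about -3, negative as expected for a sink.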